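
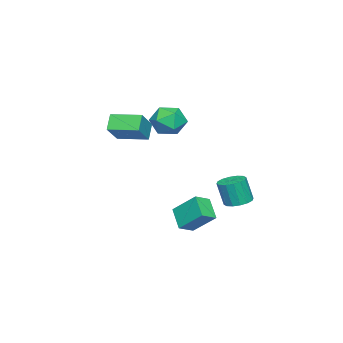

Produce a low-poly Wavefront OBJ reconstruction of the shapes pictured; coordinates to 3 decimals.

v -1.642 -0.488 1.381
v -0.546 -0.846 1.054
v -2.154 -2.334 1.686
v -1.058 -2.692 1.359
v -1.211 -2.091 2.385
v -0.895 -0.95 2.196
v -1.805 -2.23 0.544
v -1.489 -1.089 0.355
v -0.647 -1.923 0.537
v -0.28 -1.837 1.675
v -2.42 -1.343 1.065
v -2.053 -1.257 2.203
v 1.326 3.972 -3.133
v 1.753 3.267 -3.342
v 1.861 2.863 -1.756
v 1.434 3.568 -1.547
v 2.062 3.575 -3.284
v 2.171 3.171 -1.699
v 2.174 3.989 -3.187
v 2.282 3.585 -1.601
v 2.058 4.399 -3.074
v 2.167 3.995 -1.489
v 1.747 4.694 -2.978
v 1.855 4.29 -1.392
v 1.322 4.796 -2.923
v 1.431 4.392 -1.337
v 0.899 4.677 -2.924
v 1.007 4.273 -1.338
v 0.589 4.369 -2.981
v 0.698 3.965 -1.396
v 0.478 3.955 -3.079
v 0.586 3.551 -1.493
v 0.593 3.545 -3.191
v 0.702 3.141 -1.606
v 0.905 3.25 -3.288
v 1.013 2.846 -1.702
v 1.329 3.148 -3.343
v 1.438 2.744 -1.757
v -0.482 -4.455 -0.201
v -1.25 -4.619 0.733
v -0.707 -2.534 -0.047
v -1.475 -2.699 0.886
v 0.955 -4.381 0.994
v 0.187 -4.546 1.927
v 0.73 -2.461 1.147
v -0.038 -2.625 2.081
v 3.855 1.113 -3.298
v 3.929 2.525 -2.044
v 2.969 1.559 -3.749
v 3.042 2.971 -2.494
v 4.738 1.909 -4.246
v 4.811 3.321 -2.991
v 3.851 2.355 -4.696
v 3.925 3.767 -3.442
f 1 12 6
f 1 6 2
f 1 2 8
f 1 8 11
f 1 11 12
f 2 6 10
f 6 12 5
f 12 11 3
f 11 8 7
f 8 2 9
f 4 10 5
f 4 5 3
f 4 3 7
f 4 7 9
f 4 9 10
f 5 10 6
f 3 5 12
f 7 3 11
f 9 7 8
f 10 9 2
f 14 13 17
f 14 17 15
f 15 17 18
f 15 18 16
f 17 13 19
f 17 19 18
f 18 19 20
f 18 20 16
f 19 13 21
f 19 21 20
f 20 21 22
f 20 22 16
f 21 13 23
f 21 23 22
f 22 23 24
f 22 24 16
f 23 13 25
f 23 25 24
f 24 25 26
f 24 26 16
f 25 13 27
f 25 27 26
f 26 27 28
f 26 28 16
f 27 13 29
f 27 29 28
f 28 29 30
f 28 30 16
f 29 13 31
f 29 31 30
f 30 31 32
f 30 32 16
f 31 13 33
f 31 33 32
f 32 33 34
f 32 34 16
f 33 13 35
f 33 35 34
f 34 35 36
f 34 36 16
f 35 13 37
f 35 37 36
f 36 37 38
f 36 38 16
f 37 13 14
f 37 14 38
f 38 14 15
f 38 15 16
f 40 42 39
f 43 40 39
f 39 42 41
f 41 43 39
f 40 46 42
f 44 40 43
f 44 46 40
f 42 46 41
f 45 43 41
f 41 46 45
f 45 44 43
f 46 44 45
f 48 50 47
f 51 48 47
f 47 50 49
f 49 51 47
f 48 54 50
f 52 48 51
f 52 54 48
f 50 54 49
f 53 51 49
f 49 54 53
f 53 52 51
f 54 52 53



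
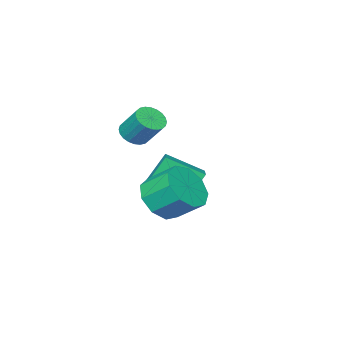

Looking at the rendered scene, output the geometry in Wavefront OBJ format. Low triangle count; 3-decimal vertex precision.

v -2.882 -3.713 -5.279
v -3.765 -3.418 -3.833
v -1.883 -2.652 -4.885
v -2.766 -2.357 -3.439
v -1.894 -4.963 -4.421
v -2.777 -4.668 -2.975
v -0.895 -3.902 -4.027
v -1.778 -3.607 -2.581
v 1.609 -0.342 -2.83
v 2.627 -0.265 -2.479
v 2.25 0.8 -1.619
v 1.231 0.722 -1.97
v 2.528 0.174 -3.065
v 2.15 1.238 -2.205
v 1.998 0.371 -3.541
v 1.621 1.436 -2.681
v 1.287 0.235 -3.685
v 0.909 1.299 -2.824
v 0.726 -0.172 -3.428
v 0.348 0.892 -2.568
v 0.578 -0.658 -2.892
v 0.2 0.406 -2.031
v 0.913 -0.996 -2.327
v 0.535 0.068 -1.466
v 1.573 -1.029 -1.997
v 1.195 0.036 -1.137
v 2.25 -0.74 -2.058
v 1.872 0.325 -1.197
v 0.229 -3.236 -0.631
v 0.883 -3.333 -0.52
v 0.845 -2.421 0.502
v 0.191 -2.324 0.391
v 0.889 -3.137 -0.694
v 0.851 -2.226 0.328
v 0.794 -2.957 -0.858
v 0.756 -2.046 0.164
v 0.614 -2.819 -0.988
v 0.576 -1.908 0.034
v 0.375 -2.745 -1.063
v 0.337 -1.834 -0.041
v 0.114 -2.745 -1.073
v 0.076 -1.834 -0.051
v -0.13 -2.82 -1.015
v -0.168 -1.909 0.007
v -0.319 -2.959 -0.899
v -0.357 -2.047 0.123
v -0.425 -3.139 -0.742
v -0.463 -2.227 0.28
v -0.431 -3.334 -0.568
v -0.469 -2.423 0.454
v -0.336 -3.514 -0.404
v -0.374 -2.603 0.618
v -0.156 -3.652 -0.274
v -0.194 -2.741 0.748
v 0.083 -3.726 -0.199
v 0.045 -2.815 0.823
v 0.344 -3.726 -0.189
v 0.306 -2.815 0.833
v 0.588 -3.651 -0.247
v 0.55 -2.74 0.775
v 0.777 -3.513 -0.363
v 0.739 -2.601 0.659
f 2 4 1
f 5 2 1
f 1 4 3
f 3 5 1
f 2 8 4
f 6 2 5
f 6 8 2
f 4 8 3
f 7 5 3
f 3 8 7
f 7 6 5
f 8 6 7
f 10 9 13
f 10 13 11
f 11 13 14
f 11 14 12
f 13 9 15
f 13 15 14
f 14 15 16
f 14 16 12
f 15 9 17
f 15 17 16
f 16 17 18
f 16 18 12
f 17 9 19
f 17 19 18
f 18 19 20
f 18 20 12
f 19 9 21
f 19 21 20
f 20 21 22
f 20 22 12
f 21 9 23
f 21 23 22
f 22 23 24
f 22 24 12
f 23 9 25
f 23 25 24
f 24 25 26
f 24 26 12
f 25 9 27
f 25 27 26
f 26 27 28
f 26 28 12
f 27 9 10
f 27 10 28
f 28 10 11
f 28 11 12
f 30 29 33
f 30 33 31
f 31 33 34
f 31 34 32
f 33 29 35
f 33 35 34
f 34 35 36
f 34 36 32
f 35 29 37
f 35 37 36
f 36 37 38
f 36 38 32
f 37 29 39
f 37 39 38
f 38 39 40
f 38 40 32
f 39 29 41
f 39 41 40
f 40 41 42
f 40 42 32
f 41 29 43
f 41 43 42
f 42 43 44
f 42 44 32
f 43 29 45
f 43 45 44
f 44 45 46
f 44 46 32
f 45 29 47
f 45 47 46
f 46 47 48
f 46 48 32
f 47 29 49
f 47 49 48
f 48 49 50
f 48 50 32
f 49 29 51
f 49 51 50
f 50 51 52
f 50 52 32
f 51 29 53
f 51 53 52
f 52 53 54
f 52 54 32
f 53 29 55
f 53 55 54
f 54 55 56
f 54 56 32
f 55 29 57
f 55 57 56
f 56 57 58
f 56 58 32
f 57 29 59
f 57 59 58
f 58 59 60
f 58 60 32
f 59 29 61
f 59 61 60
f 60 61 62
f 60 62 32
f 61 29 30
f 61 30 62
f 62 30 31
f 62 31 32



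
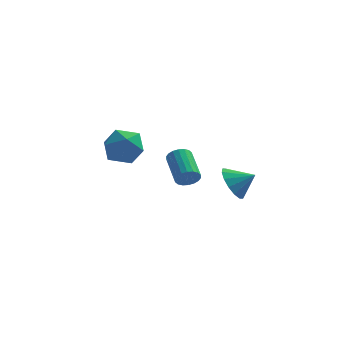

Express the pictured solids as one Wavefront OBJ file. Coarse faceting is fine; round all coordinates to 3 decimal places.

v -0.072 -1.238 1.773
v 0.194 -1.415 2.316
v -0.402 0.061 3.09
v -0.668 0.238 2.547
v 0.398 -1.268 2.192
v -0.198 0.208 2.966
v 0.508 -1.115 1.985
v -0.088 0.361 2.759
v 0.504 -0.986 1.736
v -0.092 0.49 2.51
v 0.386 -0.907 1.494
v -0.21 0.569 2.268
v 0.177 -0.894 1.308
v -0.419 0.582 2.081
v -0.081 -0.949 1.214
v -0.677 0.528 1.987
v -0.338 -1.061 1.23
v -0.934 0.415 2.004
v -0.542 -1.208 1.354
v -1.138 0.268 2.128
v -0.652 -1.361 1.561
v -1.248 0.115 2.335
v -0.648 -1.49 1.81
v -1.244 -0.014 2.584
v -0.53 -1.569 2.052
v -1.126 -0.093 2.826
v -0.321 -1.582 2.239
v -0.917 -0.106 3.012
v -0.063 -1.528 2.333
v -0.659 -0.051 3.106
v -3.576 2.667 2.715
v -2.78 1.955 3.187
v -4.22 1.245 1.653
v -3.424 0.533 2.125
v -4.31 0.929 2.773
v -3.912 1.808 3.429
v -3.088 1.392 1.411
v -2.69 2.271 2.067
v -2.479 1.167 2.381
v -3.234 0.881 3.223
v -3.766 2.319 1.617
v -4.521 2.033 2.459
v 2.245 -3.919 2.838
v 2.727 -4.146 2.027
v 3.235 -3.901 3.422
v 2.714 -3.644 2.035
v 2.575 -3.216 2.257
v 2.347 -2.976 2.635
v 2.092 -2.989 3.067
v 1.878 -3.251 3.438
v 1.762 -3.692 3.648
v 1.776 -4.194 3.641
v 1.915 -4.622 3.418
v 2.142 -4.862 3.04
v 2.397 -4.849 2.608
v 2.612 -4.587 2.237
f 2 1 5
f 2 5 3
f 3 5 6
f 3 6 4
f 5 1 7
f 5 7 6
f 6 7 8
f 6 8 4
f 7 1 9
f 7 9 8
f 8 9 10
f 8 10 4
f 9 1 11
f 9 11 10
f 10 11 12
f 10 12 4
f 11 1 13
f 11 13 12
f 12 13 14
f 12 14 4
f 13 1 15
f 13 15 14
f 14 15 16
f 14 16 4
f 15 1 17
f 15 17 16
f 16 17 18
f 16 18 4
f 17 1 19
f 17 19 18
f 18 19 20
f 18 20 4
f 19 1 21
f 19 21 20
f 20 21 22
f 20 22 4
f 21 1 23
f 21 23 22
f 22 23 24
f 22 24 4
f 23 1 25
f 23 25 24
f 24 25 26
f 24 26 4
f 25 1 27
f 25 27 26
f 26 27 28
f 26 28 4
f 27 1 29
f 27 29 28
f 28 29 30
f 28 30 4
f 29 1 2
f 29 2 30
f 30 2 3
f 30 3 4
f 31 42 36
f 31 36 32
f 31 32 38
f 31 38 41
f 31 41 42
f 32 36 40
f 36 42 35
f 42 41 33
f 41 38 37
f 38 32 39
f 34 40 35
f 34 35 33
f 34 33 37
f 34 37 39
f 34 39 40
f 35 40 36
f 33 35 42
f 37 33 41
f 39 37 38
f 40 39 32
f 44 43 46
f 44 46 45
f 46 43 47
f 46 47 45
f 47 43 48
f 47 48 45
f 48 43 49
f 48 49 45
f 49 43 50
f 49 50 45
f 50 43 51
f 50 51 45
f 51 43 52
f 51 52 45
f 52 43 53
f 52 53 45
f 53 43 54
f 53 54 45
f 54 43 55
f 54 55 45
f 55 43 56
f 55 56 45
f 56 43 44
f 56 44 45



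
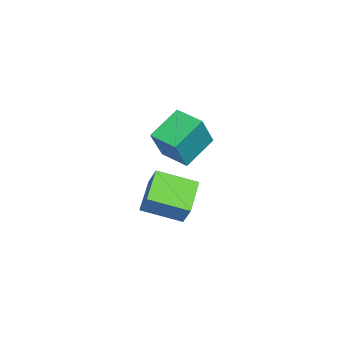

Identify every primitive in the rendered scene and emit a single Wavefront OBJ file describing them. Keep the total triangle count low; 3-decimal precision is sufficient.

v -3.632 -1.577 -0.84
v -3.101 -1.255 0.175
v -3.457 0.371 -1.549
v -2.926 0.693 -0.534
v -1.814 -2.033 -1.646
v -1.283 -1.711 -0.631
v -1.639 -0.085 -2.355
v -1.108 0.237 -1.34
v -0.15 -1.563 4.057
v -1.219 -0.368 5.058
v -1.176 -1.024 2.318
v -2.245 0.171 3.319
v 0.805 -0.511 3.821
v -0.264 0.684 4.822
v -0.221 0.028 2.082
v -1.29 1.223 3.083
f 2 4 1
f 5 2 1
f 1 4 3
f 3 5 1
f 2 8 4
f 6 2 5
f 6 8 2
f 4 8 3
f 7 5 3
f 3 8 7
f 7 6 5
f 8 6 7
f 10 12 9
f 13 10 9
f 9 12 11
f 11 13 9
f 10 16 12
f 14 10 13
f 14 16 10
f 12 16 11
f 15 13 11
f 11 16 15
f 15 14 13
f 16 14 15



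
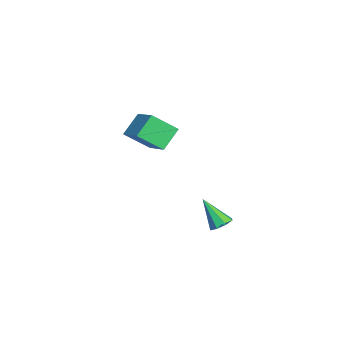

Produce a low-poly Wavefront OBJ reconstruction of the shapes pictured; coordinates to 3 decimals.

v -3.839 -1.751 1.573
v -3.811 -3.232 2.731
v -4.707 -0.89 2.696
v -4.679 -2.371 3.854
v -2.041 -1.049 2.426
v -2.013 -2.53 3.584
v -2.909 -0.188 3.549
v -2.881 -1.669 4.707
v 3.708 1.699 -0.037
v 4.296 1.915 0.317
v 3.092 0.761 1.557
v 3.878 2.271 0.365
v 3.36 2.292 0.177
v 3.047 1.965 -0.137
v 3.12 1.482 -0.392
v 3.538 1.126 -0.44
v 4.056 1.106 -0.252
v 4.37 1.433 0.062
f 2 4 1
f 5 2 1
f 1 4 3
f 3 5 1
f 2 8 4
f 6 2 5
f 6 8 2
f 4 8 3
f 7 5 3
f 3 8 7
f 7 6 5
f 8 6 7
f 10 9 12
f 10 12 11
f 12 9 13
f 12 13 11
f 13 9 14
f 13 14 11
f 14 9 15
f 14 15 11
f 15 9 16
f 15 16 11
f 16 9 17
f 16 17 11
f 17 9 18
f 17 18 11
f 18 9 10
f 18 10 11



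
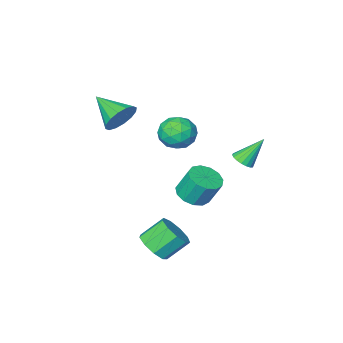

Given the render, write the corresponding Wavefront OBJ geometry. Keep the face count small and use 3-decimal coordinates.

v -3.456 1.805 0.179
v -2.999 1.466 0.587
v -4.524 2.195 1.701
v -2.89 1.758 0.588
v -2.893 2.059 0.509
v -3.008 2.31 0.364
v -3.212 2.461 0.182
v -3.464 2.481 0
v -3.714 2.368 -0.147
v -3.913 2.143 -0.229
v -4.022 1.851 -0.23
v -4.018 1.55 -0.15
v -3.904 1.299 -0.006
v -3.7 1.149 0.176
v -3.448 1.128 0.358
v -3.198 1.241 0.505
v 2.564 2.493 -4.067
v 3.173 2.136 -3.276
v 1.985 2.49 -2.202
v 1.376 2.847 -2.993
v 3.29 2.844 -3.38
v 2.103 3.198 -2.305
v 3.068 3.388 -3.805
v 1.88 3.742 -2.73
v 2.609 3.513 -4.352
v 1.422 3.867 -3.278
v 2.13 3.161 -4.767
v 0.942 3.514 -3.692
v 1.853 2.496 -4.854
v 0.666 2.85 -3.779
v 1.909 1.83 -4.573
v 0.722 2.184 -3.498
v 2.271 1.474 -4.055
v 1.084 1.828 -2.981
v 2.77 1.595 -3.543
v 1.583 1.949 -2.469
v -2.88 -2.201 -4.548
v -1.849 -2.228 -4.261
v -2.27 -1.566 -2.686
v -3.3 -1.539 -2.972
v -1.941 -1.688 -4.513
v -2.362 -1.026 -2.938
v -2.332 -1.311 -4.776
v -2.752 -0.649 -3.2
v -2.896 -1.216 -4.966
v -3.317 -0.554 -3.391
v -3.455 -1.435 -5.024
v -3.876 -0.772 -3.448
v -3.831 -1.896 -4.93
v -4.252 -1.234 -3.355
v -3.906 -2.455 -4.715
v -4.326 -1.792 -3.14
v -3.654 -2.933 -4.447
v -4.075 -2.27 -2.872
v -3.157 -3.178 -4.211
v -3.577 -2.516 -2.635
v -2.571 -3.114 -4.082
v -2.992 -2.451 -2.506
v -2.084 -2.759 -4.101
v -2.505 -2.097 -2.525
v 1.579 -2.332 2.955
v 2.16 -2.609 2.075
v 2.041 -4.188 3.845
v 2.527 -2.353 2.418
v 2.641 -2.091 2.905
v 2.47 -1.894 3.405
v 2.06 -1.814 3.785
v 1.521 -1.873 3.942
v 0.998 -2.055 3.834
v 0.63 -2.311 3.491
v 0.517 -2.573 3.005
v 0.688 -2.77 2.504
v 1.098 -2.85 2.125
v 1.637 -2.791 1.968
v -3.681 -3.009 -0.285
v -2.807 -2.801 -1.062
v -2.493 -4.099 0.762
v -1.619 -3.891 -0.015
v -2.017 -3.013 0.678
v -2.752 -2.339 0.032
v -2.548 -4.561 -0.332
v -3.283 -3.887 -0.978
v -2.106 -3.76 -1.091
v -1.779 -2.804 -0.467
v -3.521 -4.096 0.167
v -3.194 -3.14 0.791
v -3.349 -2.809 -0.765
v -1.951 -4.091 0.465
v -2.186 -3.575 0.873
v -1.672 -3.453 0.416
v -3.316 -2.538 -0.122
v -2.802 -2.416 -0.579
v -2.338 -2.54 0.444
v -2.498 -4.484 0.279
v -1.984 -4.362 -0.178
v -3.628 -3.447 -0.716
v -3.114 -3.325 -1.173
v -2.962 -4.36 -0.744
v -2.423 -3.251 -1.239
v -1.724 -3.892 -0.624
v -2.271 -4.285 -0.81
v -2.702 -3.889 -1.19
v -2.23 -2.689 -0.872
v -1.532 -3.33 -0.257
v -1.766 -2.814 0.151
v -2.198 -2.417 -0.229
v -1.818 -3.253 -0.889
v -3.768 -3.57 -0.043
v -3.07 -4.211 0.572
v -3.102 -4.483 -0.071
v -3.534 -4.086 -0.451
v -3.576 -3.008 0.324
v -2.877 -3.649 0.939
v -2.598 -3.011 0.89
v -3.029 -2.615 0.51
v -3.482 -3.647 0.589
f 2 1 4
f 2 4 3
f 4 1 5
f 4 5 3
f 5 1 6
f 5 6 3
f 6 1 7
f 6 7 3
f 7 1 8
f 7 8 3
f 8 1 9
f 8 9 3
f 9 1 10
f 9 10 3
f 10 1 11
f 10 11 3
f 11 1 12
f 11 12 3
f 12 1 13
f 12 13 3
f 13 1 14
f 13 14 3
f 14 1 15
f 14 15 3
f 15 1 16
f 15 16 3
f 16 1 2
f 16 2 3
f 18 17 21
f 18 21 19
f 19 21 22
f 19 22 20
f 21 17 23
f 21 23 22
f 22 23 24
f 22 24 20
f 23 17 25
f 23 25 24
f 24 25 26
f 24 26 20
f 25 17 27
f 25 27 26
f 26 27 28
f 26 28 20
f 27 17 29
f 27 29 28
f 28 29 30
f 28 30 20
f 29 17 31
f 29 31 30
f 30 31 32
f 30 32 20
f 31 17 33
f 31 33 32
f 32 33 34
f 32 34 20
f 33 17 35
f 33 35 34
f 34 35 36
f 34 36 20
f 35 17 18
f 35 18 36
f 36 18 19
f 36 19 20
f 38 37 41
f 38 41 39
f 39 41 42
f 39 42 40
f 41 37 43
f 41 43 42
f 42 43 44
f 42 44 40
f 43 37 45
f 43 45 44
f 44 45 46
f 44 46 40
f 45 37 47
f 45 47 46
f 46 47 48
f 46 48 40
f 47 37 49
f 47 49 48
f 48 49 50
f 48 50 40
f 49 37 51
f 49 51 50
f 50 51 52
f 50 52 40
f 51 37 53
f 51 53 52
f 52 53 54
f 52 54 40
f 53 37 55
f 53 55 54
f 54 55 56
f 54 56 40
f 55 37 57
f 55 57 56
f 56 57 58
f 56 58 40
f 57 37 59
f 57 59 58
f 58 59 60
f 58 60 40
f 59 37 38
f 59 38 60
f 60 38 39
f 60 39 40
f 62 61 64
f 62 64 63
f 64 61 65
f 64 65 63
f 65 61 66
f 65 66 63
f 66 61 67
f 66 67 63
f 67 61 68
f 67 68 63
f 68 61 69
f 68 69 63
f 69 61 70
f 69 70 63
f 70 61 71
f 70 71 63
f 71 61 72
f 71 72 63
f 72 61 73
f 72 73 63
f 73 61 74
f 73 74 63
f 74 61 62
f 74 62 63
f 75 112 91
f 112 86 115
f 91 115 80
f 112 115 91
f 75 91 87
f 91 80 92
f 87 92 76
f 91 92 87
f 75 87 96
f 87 76 97
f 96 97 82
f 87 97 96
f 75 96 108
f 96 82 111
f 108 111 85
f 96 111 108
f 75 108 112
f 108 85 116
f 112 116 86
f 108 116 112
f 76 92 103
f 92 80 106
f 103 106 84
f 92 106 103
f 80 115 93
f 115 86 114
f 93 114 79
f 115 114 93
f 86 116 113
f 116 85 109
f 113 109 77
f 116 109 113
f 85 111 110
f 111 82 98
f 110 98 81
f 111 98 110
f 82 97 102
f 97 76 99
f 102 99 83
f 97 99 102
f 78 104 90
f 104 84 105
f 90 105 79
f 104 105 90
f 78 90 88
f 90 79 89
f 88 89 77
f 90 89 88
f 78 88 95
f 88 77 94
f 95 94 81
f 88 94 95
f 78 95 100
f 95 81 101
f 100 101 83
f 95 101 100
f 78 100 104
f 100 83 107
f 104 107 84
f 100 107 104
f 79 105 93
f 105 84 106
f 93 106 80
f 105 106 93
f 77 89 113
f 89 79 114
f 113 114 86
f 89 114 113
f 81 94 110
f 94 77 109
f 110 109 85
f 94 109 110
f 83 101 102
f 101 81 98
f 102 98 82
f 101 98 102
f 84 107 103
f 107 83 99
f 103 99 76
f 107 99 103



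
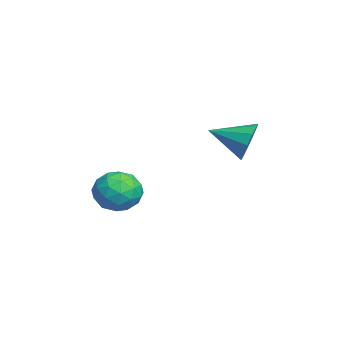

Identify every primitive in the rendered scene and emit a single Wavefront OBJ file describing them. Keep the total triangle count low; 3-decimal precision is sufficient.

v 3.237 -2.37 2.839
v 3.61 -3.004 2.659
v 2.47 -2.556 1.901
v 2.843 -3.19 1.721
v 2.433 -3.16 2.357
v 2.907 -3.045 2.936
v 3.173 -2.515 1.624
v 3.647 -2.4 2.203
v 3.571 -3.093 1.908
v 3.114 -3.492 2.361
v 2.966 -2.068 2.199
v 2.509 -2.467 2.652
v 3.491 -2.671 2.831
v 2.589 -2.889 1.729
v 2.348 -2.872 2.103
v 2.568 -3.244 1.997
v 3.077 -2.695 2.994
v 3.297 -3.067 2.888
v 2.605 -3.159 2.711
v 2.783 -2.493 1.672
v 3.003 -2.865 1.566
v 3.512 -2.316 2.563
v 3.732 -2.688 2.457
v 3.475 -2.401 1.849
v 3.687 -3.096 2.284
v 3.237 -3.205 1.733
v 3.43 -2.808 1.676
v 3.709 -2.741 2.016
v 3.418 -3.33 2.55
v 2.968 -3.439 1.999
v 2.727 -3.421 2.373
v 3.005 -3.354 2.713
v 3.395 -3.382 2.109
v 3.112 -2.121 2.561
v 2.662 -2.23 2.01
v 3.075 -2.206 1.847
v 3.353 -2.139 2.187
v 2.843 -2.355 2.827
v 2.393 -2.464 2.276
v 2.371 -2.819 2.544
v 2.65 -2.752 2.884
v 2.685 -2.178 2.451
v 1.666 0.92 3.663
v 1.94 0.669 3.057
v 1.434 -0.24 4.037
v 2.264 0.699 3.351
v 2.361 0.813 3.763
v 2.191 0.968 4.137
v 1.821 1.104 4.33
v 1.392 1.17 4.268
v 1.067 1.14 3.974
v 0.971 1.026 3.562
v 1.14 0.871 3.188
v 1.51 0.735 2.995
f 1 38 17
f 38 12 41
f 17 41 6
f 38 41 17
f 1 17 13
f 17 6 18
f 13 18 2
f 17 18 13
f 1 13 22
f 13 2 23
f 22 23 8
f 13 23 22
f 1 22 34
f 22 8 37
f 34 37 11
f 22 37 34
f 1 34 38
f 34 11 42
f 38 42 12
f 34 42 38
f 2 18 29
f 18 6 32
f 29 32 10
f 18 32 29
f 6 41 19
f 41 12 40
f 19 40 5
f 41 40 19
f 12 42 39
f 42 11 35
f 39 35 3
f 42 35 39
f 11 37 36
f 37 8 24
f 36 24 7
f 37 24 36
f 8 23 28
f 23 2 25
f 28 25 9
f 23 25 28
f 4 30 16
f 30 10 31
f 16 31 5
f 30 31 16
f 4 16 14
f 16 5 15
f 14 15 3
f 16 15 14
f 4 14 21
f 14 3 20
f 21 20 7
f 14 20 21
f 4 21 26
f 21 7 27
f 26 27 9
f 21 27 26
f 4 26 30
f 26 9 33
f 30 33 10
f 26 33 30
f 5 31 19
f 31 10 32
f 19 32 6
f 31 32 19
f 3 15 39
f 15 5 40
f 39 40 12
f 15 40 39
f 7 20 36
f 20 3 35
f 36 35 11
f 20 35 36
f 9 27 28
f 27 7 24
f 28 24 8
f 27 24 28
f 10 33 29
f 33 9 25
f 29 25 2
f 33 25 29
f 44 43 46
f 44 46 45
f 46 43 47
f 46 47 45
f 47 43 48
f 47 48 45
f 48 43 49
f 48 49 45
f 49 43 50
f 49 50 45
f 50 43 51
f 50 51 45
f 51 43 52
f 51 52 45
f 52 43 53
f 52 53 45
f 53 43 54
f 53 54 45
f 54 43 44
f 54 44 45



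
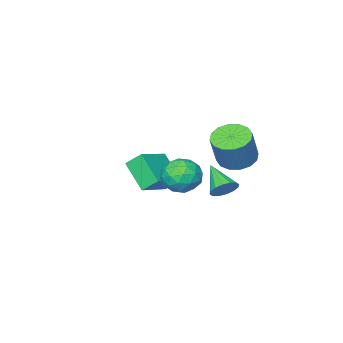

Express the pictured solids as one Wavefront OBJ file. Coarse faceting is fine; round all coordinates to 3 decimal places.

v -1.656 0.096 -1.417
v -0.988 -0.227 -1.689
v -1.964 -1.396 -0.403
v -0.877 -0.021 -1.353
v -0.975 0.216 -1.035
v -1.256 0.42 -0.819
v -1.643 0.538 -0.763
v -2.034 0.538 -0.883
v -2.324 0.418 -1.146
v -2.435 0.213 -1.482
v -2.337 -0.024 -1.8
v -2.056 -0.229 -2.016
v -1.669 -0.347 -2.072
v -1.278 -0.346 -1.952
v 1.891 2.521 2.331
v 2.473 3.247 1.797
v 3.047 1.293 1.923
v 3.629 2.019 1.389
v 3.561 2.068 2.458
v 2.846 2.826 2.711
v 2.674 1.714 1.009
v 1.959 2.472 1.262
v 2.956 2.748 0.981
v 3.505 2.966 1.876
v 2.015 1.574 1.844
v 2.564 1.792 2.739
v 2.08 2.992 2.1
v 3.44 1.548 1.62
v 3.4 1.577 2.248
v 3.742 2.003 1.934
v 2.3 2.744 2.637
v 2.642 3.171 2.323
v 3.282 2.478 2.711
v 2.878 1.369 1.397
v 3.22 1.796 1.083
v 1.778 2.537 1.786
v 2.12 2.963 1.472
v 2.238 2.062 1.009
v 2.707 3.125 1.306
v 3.386 2.403 1.066
v 2.825 2.224 0.843
v 2.405 2.67 0.992
v 3.029 3.253 1.832
v 3.709 2.532 1.592
v 3.669 2.56 2.221
v 3.249 3.006 2.369
v 3.313 2.96 1.352
v 1.811 2.008 2.128
v 2.491 1.287 1.888
v 2.271 1.534 1.351
v 1.851 1.98 1.499
v 2.134 2.137 2.654
v 2.813 1.415 2.414
v 3.115 1.87 2.728
v 2.695 2.316 2.877
v 2.207 1.58 2.368
v -1.441 1.295 1.41
v -0.619 0.694 1.197
v 0.103 1.065 2.937
v -0.719 1.665 3.15
v -0.477 1.187 1.033
v 0.244 1.558 2.774
v -0.594 1.709 0.971
v 0.127 2.079 2.711
v -0.937 2.12 1.026
v -0.216 2.49 2.766
v -1.416 2.309 1.183
v -0.695 2.68 2.924
v -1.901 2.227 1.402
v -1.18 2.598 3.142
v -2.263 1.895 1.623
v -1.541 2.266 3.363
v -2.404 1.402 1.786
v -1.683 1.773 3.527
v -2.287 0.881 1.849
v -1.566 1.251 3.589
v -1.944 0.47 1.794
v -1.223 0.84 3.534
v -1.465 0.28 1.636
v -0.744 0.651 3.377
v -0.98 0.362 1.418
v -0.259 0.733 3.158
v -0.78 -4.921 -1.27
v -1.275 -4.237 -0.504
v -0.685 -3.423 -2.546
v -1.18 -2.739 -1.78
v 1.1 -4.401 -0.52
v 0.605 -3.717 0.246
v 1.195 -2.903 -1.796
v 0.7 -2.219 -1.03
f 2 1 4
f 2 4 3
f 4 1 5
f 4 5 3
f 5 1 6
f 5 6 3
f 6 1 7
f 6 7 3
f 7 1 8
f 7 8 3
f 8 1 9
f 8 9 3
f 9 1 10
f 9 10 3
f 10 1 11
f 10 11 3
f 11 1 12
f 11 12 3
f 12 1 13
f 12 13 3
f 13 1 14
f 13 14 3
f 14 1 2
f 14 2 3
f 15 52 31
f 52 26 55
f 31 55 20
f 52 55 31
f 15 31 27
f 31 20 32
f 27 32 16
f 31 32 27
f 15 27 36
f 27 16 37
f 36 37 22
f 27 37 36
f 15 36 48
f 36 22 51
f 48 51 25
f 36 51 48
f 15 48 52
f 48 25 56
f 52 56 26
f 48 56 52
f 16 32 43
f 32 20 46
f 43 46 24
f 32 46 43
f 20 55 33
f 55 26 54
f 33 54 19
f 55 54 33
f 26 56 53
f 56 25 49
f 53 49 17
f 56 49 53
f 25 51 50
f 51 22 38
f 50 38 21
f 51 38 50
f 22 37 42
f 37 16 39
f 42 39 23
f 37 39 42
f 18 44 30
f 44 24 45
f 30 45 19
f 44 45 30
f 18 30 28
f 30 19 29
f 28 29 17
f 30 29 28
f 18 28 35
f 28 17 34
f 35 34 21
f 28 34 35
f 18 35 40
f 35 21 41
f 40 41 23
f 35 41 40
f 18 40 44
f 40 23 47
f 44 47 24
f 40 47 44
f 19 45 33
f 45 24 46
f 33 46 20
f 45 46 33
f 17 29 53
f 29 19 54
f 53 54 26
f 29 54 53
f 21 34 50
f 34 17 49
f 50 49 25
f 34 49 50
f 23 41 42
f 41 21 38
f 42 38 22
f 41 38 42
f 24 47 43
f 47 23 39
f 43 39 16
f 47 39 43
f 58 57 61
f 58 61 59
f 59 61 62
f 59 62 60
f 61 57 63
f 61 63 62
f 62 63 64
f 62 64 60
f 63 57 65
f 63 65 64
f 64 65 66
f 64 66 60
f 65 57 67
f 65 67 66
f 66 67 68
f 66 68 60
f 67 57 69
f 67 69 68
f 68 69 70
f 68 70 60
f 69 57 71
f 69 71 70
f 70 71 72
f 70 72 60
f 71 57 73
f 71 73 72
f 72 73 74
f 72 74 60
f 73 57 75
f 73 75 74
f 74 75 76
f 74 76 60
f 75 57 77
f 75 77 76
f 76 77 78
f 76 78 60
f 77 57 79
f 77 79 78
f 78 79 80
f 78 80 60
f 79 57 81
f 79 81 80
f 80 81 82
f 80 82 60
f 81 57 58
f 81 58 82
f 82 58 59
f 82 59 60
f 84 86 83
f 87 84 83
f 83 86 85
f 85 87 83
f 84 90 86
f 88 84 87
f 88 90 84
f 86 90 85
f 89 87 85
f 85 90 89
f 89 88 87
f 90 88 89



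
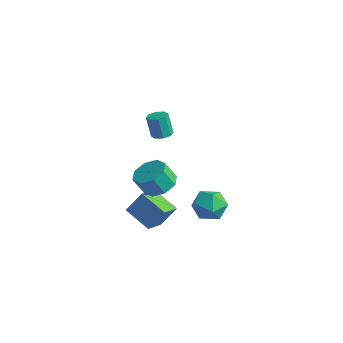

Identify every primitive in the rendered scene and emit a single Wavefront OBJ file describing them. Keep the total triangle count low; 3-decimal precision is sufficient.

v -1.743 -2.672 -0.926
v -0.771 -3.141 -0.897
v -1.084 -3.718 0.294
v -2.057 -3.248 0.266
v -0.774 -2.397 -0.538
v -1.087 -2.974 0.653
v -1.344 -1.814 -0.405
v -1.657 -2.391 0.786
v -2.148 -1.733 -0.577
v -2.462 -2.31 0.614
v -2.716 -2.202 -0.954
v -3.029 -2.779 0.237
v -2.713 -2.946 -1.313
v -3.026 -3.523 -0.122
v -2.143 -3.529 -1.446
v -2.456 -4.106 -0.255
v -1.338 -3.61 -1.274
v -1.652 -4.187 -0.083
v -1.602 0.662 -3.616
v -0.837 1.003 -2.788
v -0.503 -0.843 -4.012
v 0.262 -0.502 -3.184
v -0.802 -0.9 -2.875
v -1.482 0.03 -2.63
v 0.142 0.13 -4.17
v -0.538 1.06 -3.925
v 0.24 0.674 -3.13
v -0.343 0.037 -2.33
v -0.997 0.123 -4.47
v -1.58 -0.514 -3.67
v -3.174 -4.048 -3.275
v -2.658 -3.288 -1.941
v -3.667 -2.735 -3.834
v -3.15 -1.974 -2.5
v -1.51 -3.766 -4.08
v -0.993 -3.005 -2.746
v -2.002 -2.452 -4.639
v -1.486 -1.692 -3.305
v -1.704 -2.557 3.256
v -1.191 -2.909 3.355
v -1.523 -2.996 4.764
v -2.036 -2.643 4.664
v -1.104 -2.437 3.404
v -1.436 -2.524 4.813
v -1.368 -2.036 3.367
v -1.7 -2.123 4.776
v -1.829 -1.939 3.264
v -2.161 -2.026 4.673
v -2.217 -2.204 3.156
v -2.549 -2.291 4.565
v -2.304 -2.676 3.107
v -2.636 -2.763 4.516
v -2.04 -3.077 3.144
v -2.372 -3.164 4.553
v -1.579 -3.174 3.247
v -1.911 -3.261 4.656
f 2 1 5
f 2 5 3
f 3 5 6
f 3 6 4
f 5 1 7
f 5 7 6
f 6 7 8
f 6 8 4
f 7 1 9
f 7 9 8
f 8 9 10
f 8 10 4
f 9 1 11
f 9 11 10
f 10 11 12
f 10 12 4
f 11 1 13
f 11 13 12
f 12 13 14
f 12 14 4
f 13 1 15
f 13 15 14
f 14 15 16
f 14 16 4
f 15 1 17
f 15 17 16
f 16 17 18
f 16 18 4
f 17 1 2
f 17 2 18
f 18 2 3
f 18 3 4
f 19 30 24
f 19 24 20
f 19 20 26
f 19 26 29
f 19 29 30
f 20 24 28
f 24 30 23
f 30 29 21
f 29 26 25
f 26 20 27
f 22 28 23
f 22 23 21
f 22 21 25
f 22 25 27
f 22 27 28
f 23 28 24
f 21 23 30
f 25 21 29
f 27 25 26
f 28 27 20
f 32 34 31
f 35 32 31
f 31 34 33
f 33 35 31
f 32 38 34
f 36 32 35
f 36 38 32
f 34 38 33
f 37 35 33
f 33 38 37
f 37 36 35
f 38 36 37
f 40 39 43
f 40 43 41
f 41 43 44
f 41 44 42
f 43 39 45
f 43 45 44
f 44 45 46
f 44 46 42
f 45 39 47
f 45 47 46
f 46 47 48
f 46 48 42
f 47 39 49
f 47 49 48
f 48 49 50
f 48 50 42
f 49 39 51
f 49 51 50
f 50 51 52
f 50 52 42
f 51 39 53
f 51 53 52
f 52 53 54
f 52 54 42
f 53 39 55
f 53 55 54
f 54 55 56
f 54 56 42
f 55 39 40
f 55 40 56
f 56 40 41
f 56 41 42



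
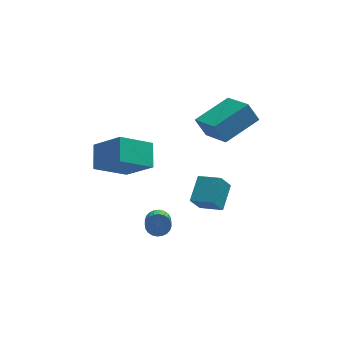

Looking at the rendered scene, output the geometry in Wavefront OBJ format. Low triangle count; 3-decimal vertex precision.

v 0.141 -2.307 -3.705
v 0.487 -2.611 -4.09
v 0.344 -3.597 -3.44
v -0.001 -3.293 -3.055
v 0.646 -2.533 -3.938
v 0.503 -3.519 -3.287
v 0.729 -2.421 -3.75
v 0.586 -3.407 -3.099
v 0.722 -2.292 -3.555
v 0.579 -3.278 -2.904
v 0.627 -2.164 -3.383
v 0.484 -3.15 -2.732
v 0.458 -2.059 -3.26
v 0.315 -3.045 -2.609
v 0.24 -1.991 -3.205
v 0.098 -2.977 -2.554
v 0.008 -1.971 -3.226
v -0.135 -2.958 -2.575
v -0.204 -2.003 -3.32
v -0.347 -2.989 -2.67
v -0.363 -2.081 -3.473
v -0.506 -3.067 -2.822
v -0.446 -2.193 -3.661
v -0.589 -3.179 -3.01
v -0.439 -2.322 -3.856
v -0.582 -3.308 -3.205
v -0.344 -2.45 -4.028
v -0.487 -3.436 -3.377
v -0.175 -2.555 -4.151
v -0.318 -3.541 -3.5
v 0.042 -2.623 -4.206
v -0.1 -3.609 -3.555
v 0.275 -2.642 -4.185
v 0.132 -3.629 -3.534
v 2.717 -2.137 2.636
v 4.4 -1.22 3.208
v 2.113 -0.507 1.798
v 3.796 0.41 2.369
v 3.184 -2.43 1.731
v 4.867 -1.513 2.302
v 2.58 -0.8 0.892
v 4.263 0.117 1.464
v -1.622 -2.959 1.546
v -1.464 -1.835 2.239
v -2.707 -2.052 0.322
v -2.549 -0.928 1.016
v -0.091 -2.532 0.504
v 0.067 -1.408 1.198
v -1.176 -1.625 -0.719
v -1.018 -0.501 -0.026
v 2.192 -1.557 -3.774
v 1.683 -1.833 -2.887
v 2.76 -0.411 -3.092
v 2.251 -0.687 -2.204
v 3.149 -2.233 -3.436
v 2.64 -2.509 -2.548
v 3.717 -1.087 -2.753
v 3.208 -1.363 -1.866
f 2 1 5
f 2 5 3
f 3 5 6
f 3 6 4
f 5 1 7
f 5 7 6
f 6 7 8
f 6 8 4
f 7 1 9
f 7 9 8
f 8 9 10
f 8 10 4
f 9 1 11
f 9 11 10
f 10 11 12
f 10 12 4
f 11 1 13
f 11 13 12
f 12 13 14
f 12 14 4
f 13 1 15
f 13 15 14
f 14 15 16
f 14 16 4
f 15 1 17
f 15 17 16
f 16 17 18
f 16 18 4
f 17 1 19
f 17 19 18
f 18 19 20
f 18 20 4
f 19 1 21
f 19 21 20
f 20 21 22
f 20 22 4
f 21 1 23
f 21 23 22
f 22 23 24
f 22 24 4
f 23 1 25
f 23 25 24
f 24 25 26
f 24 26 4
f 25 1 27
f 25 27 26
f 26 27 28
f 26 28 4
f 27 1 29
f 27 29 28
f 28 29 30
f 28 30 4
f 29 1 31
f 29 31 30
f 30 31 32
f 30 32 4
f 31 1 33
f 31 33 32
f 32 33 34
f 32 34 4
f 33 1 2
f 33 2 34
f 34 2 3
f 34 3 4
f 36 38 35
f 39 36 35
f 35 38 37
f 37 39 35
f 36 42 38
f 40 36 39
f 40 42 36
f 38 42 37
f 41 39 37
f 37 42 41
f 41 40 39
f 42 40 41
f 44 46 43
f 47 44 43
f 43 46 45
f 45 47 43
f 44 50 46
f 48 44 47
f 48 50 44
f 46 50 45
f 49 47 45
f 45 50 49
f 49 48 47
f 50 48 49
f 52 54 51
f 55 52 51
f 51 54 53
f 53 55 51
f 52 58 54
f 56 52 55
f 56 58 52
f 54 58 53
f 57 55 53
f 53 58 57
f 57 56 55
f 58 56 57



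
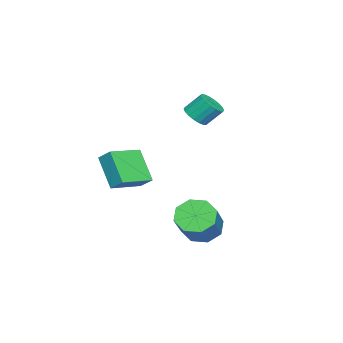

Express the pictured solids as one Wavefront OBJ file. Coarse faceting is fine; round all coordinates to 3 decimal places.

v 1.758 -2.865 0.989
v 1.974 -2.239 1.506
v 0.315 -2.106 0.675
v 0.531 -1.481 1.192
v 2.509 -1.999 -0.372
v 2.725 -1.374 0.145
v 1.066 -1.241 -0.686
v 1.282 -0.615 -0.169
v 1.491 1.677 -2.419
v 1.972 2.104 -3.077
v 3.51 2.37 -1.779
v 3.029 1.943 -1.121
v 1.577 2.549 -2.7
v 3.115 2.815 -1.403
v 1.132 2.483 -2.158
v 2.67 2.749 -0.861
v 0.897 1.945 -1.769
v 2.435 2.211 -0.472
v 1.01 1.25 -1.761
v 2.548 1.516 -0.463
v 1.405 0.805 -2.137
v 2.943 1.071 -0.84
v 1.85 0.871 -2.679
v 3.388 1.137 -1.382
v 2.085 1.409 -3.068
v 3.623 1.675 -1.771
v -2.575 -0.151 2.262
v -2.227 0.337 1.941
v -2.457 1.038 2.757
v -2.805 0.551 3.078
v -2.507 0.372 1.832
v -2.737 1.073 2.648
v -2.801 0.303 1.809
v -3.031 1.004 2.624
v -3.05 0.144 1.875
v -3.28 0.845 2.691
v -3.205 -0.073 2.018
v -3.435 0.628 2.834
v -3.235 -0.305 2.209
v -3.465 0.396 3.025
v -3.134 -0.507 2.411
v -3.364 0.194 3.227
v -2.923 -0.638 2.583
v -3.153 0.063 3.399
v -2.643 -0.673 2.692
v -2.873 0.028 3.508
v -2.349 -0.604 2.716
v -2.579 0.097 3.531
v -2.1 -0.445 2.649
v -2.33 0.256 3.465
v -1.945 -0.228 2.506
v -2.175 0.473 3.322
v -1.915 0.004 2.315
v -2.145 0.705 3.131
v -2.016 0.206 2.113
v -2.246 0.907 2.929
f 2 4 1
f 5 2 1
f 1 4 3
f 3 5 1
f 2 8 4
f 6 2 5
f 6 8 2
f 4 8 3
f 7 5 3
f 3 8 7
f 7 6 5
f 8 6 7
f 10 9 13
f 10 13 11
f 11 13 14
f 11 14 12
f 13 9 15
f 13 15 14
f 14 15 16
f 14 16 12
f 15 9 17
f 15 17 16
f 16 17 18
f 16 18 12
f 17 9 19
f 17 19 18
f 18 19 20
f 18 20 12
f 19 9 21
f 19 21 20
f 20 21 22
f 20 22 12
f 21 9 23
f 21 23 22
f 22 23 24
f 22 24 12
f 23 9 25
f 23 25 24
f 24 25 26
f 24 26 12
f 25 9 10
f 25 10 26
f 26 10 11
f 26 11 12
f 28 27 31
f 28 31 29
f 29 31 32
f 29 32 30
f 31 27 33
f 31 33 32
f 32 33 34
f 32 34 30
f 33 27 35
f 33 35 34
f 34 35 36
f 34 36 30
f 35 27 37
f 35 37 36
f 36 37 38
f 36 38 30
f 37 27 39
f 37 39 38
f 38 39 40
f 38 40 30
f 39 27 41
f 39 41 40
f 40 41 42
f 40 42 30
f 41 27 43
f 41 43 42
f 42 43 44
f 42 44 30
f 43 27 45
f 43 45 44
f 44 45 46
f 44 46 30
f 45 27 47
f 45 47 46
f 46 47 48
f 46 48 30
f 47 27 49
f 47 49 48
f 48 49 50
f 48 50 30
f 49 27 51
f 49 51 50
f 50 51 52
f 50 52 30
f 51 27 53
f 51 53 52
f 52 53 54
f 52 54 30
f 53 27 55
f 53 55 54
f 54 55 56
f 54 56 30
f 55 27 28
f 55 28 56
f 56 28 29
f 56 29 30



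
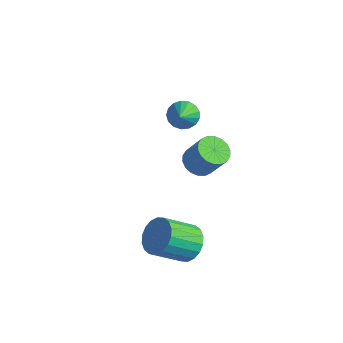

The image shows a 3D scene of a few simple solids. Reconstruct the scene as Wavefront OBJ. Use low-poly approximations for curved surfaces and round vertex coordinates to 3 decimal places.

v 3.043 -1.234 2.403
v 3.769 -1.482 1.993
v 4.643 -1.293 3.427
v 3.917 -1.046 3.837
v 3.768 -1.098 1.943
v 4.643 -0.909 3.377
v 3.624 -0.741 1.984
v 4.498 -0.552 3.418
v 3.364 -0.482 2.108
v 4.238 -0.293 3.542
v 3.041 -0.372 2.29
v 3.915 -0.183 3.724
v 2.718 -0.433 2.495
v 3.592 -0.244 3.929
v 2.46 -0.652 2.682
v 3.334 -0.463 4.116
v 2.317 -0.987 2.813
v 3.191 -0.798 4.247
v 2.317 -1.371 2.863
v 3.192 -1.182 4.297
v 2.462 -1.728 2.822
v 3.336 -1.539 4.256
v 2.722 -1.987 2.698
v 3.596 -1.798 4.132
v 3.045 -2.097 2.516
v 3.919 -1.908 3.95
v 3.368 -2.036 2.311
v 4.242 -1.847 3.745
v 3.626 -1.817 2.124
v 4.5 -1.628 3.558
v -1.759 2.267 0.497
v -1.017 2.466 0.089
v -0.881 1.213 1.583
v -1.045 2.752 0.39
v -1.236 2.928 0.716
v -1.548 2.952 0.991
v -1.908 2.819 1.153
v -2.233 2.56 1.165
v -2.451 2.234 1.024
v -2.509 1.916 0.762
v -2.396 1.678 0.44
v -2.137 1.575 0.13
v -1.792 1.631 -0.095
v -1.438 1.832 -0.185
v -1.159 2.134 -0.118
v 4.262 -3.032 -2.026
v 4.924 -3.703 -2.512
v 4.319 -5.219 -1.239
v 3.658 -4.548 -0.754
v 5.191 -3.522 -2.169
v 4.587 -5.038 -0.896
v 5.275 -3.243 -1.797
v 4.671 -4.76 -0.525
v 5.159 -2.923 -1.471
v 4.554 -4.44 -0.198
v 4.865 -2.624 -1.255
v 4.26 -4.141 0.018
v 4.451 -2.406 -1.191
v 3.846 -3.923 0.081
v 4 -2.312 -1.293
v 3.395 -3.829 -0.021
v 3.601 -2.361 -1.541
v 2.996 -3.877 -0.268
v 3.333 -2.542 -1.884
v 2.729 -4.058 -0.611
v 3.249 -2.82 -2.255
v 2.645 -4.337 -0.983
v 3.366 -3.14 -2.582
v 2.761 -4.657 -1.309
v 3.66 -3.439 -2.798
v 3.055 -4.956 -1.525
v 4.074 -3.657 -2.861
v 3.469 -5.174 -1.589
v 4.525 -3.751 -2.759
v 3.92 -5.268 -1.487
f 2 1 5
f 2 5 3
f 3 5 6
f 3 6 4
f 5 1 7
f 5 7 6
f 6 7 8
f 6 8 4
f 7 1 9
f 7 9 8
f 8 9 10
f 8 10 4
f 9 1 11
f 9 11 10
f 10 11 12
f 10 12 4
f 11 1 13
f 11 13 12
f 12 13 14
f 12 14 4
f 13 1 15
f 13 15 14
f 14 15 16
f 14 16 4
f 15 1 17
f 15 17 16
f 16 17 18
f 16 18 4
f 17 1 19
f 17 19 18
f 18 19 20
f 18 20 4
f 19 1 21
f 19 21 20
f 20 21 22
f 20 22 4
f 21 1 23
f 21 23 22
f 22 23 24
f 22 24 4
f 23 1 25
f 23 25 24
f 24 25 26
f 24 26 4
f 25 1 27
f 25 27 26
f 26 27 28
f 26 28 4
f 27 1 29
f 27 29 28
f 28 29 30
f 28 30 4
f 29 1 2
f 29 2 30
f 30 2 3
f 30 3 4
f 32 31 34
f 32 34 33
f 34 31 35
f 34 35 33
f 35 31 36
f 35 36 33
f 36 31 37
f 36 37 33
f 37 31 38
f 37 38 33
f 38 31 39
f 38 39 33
f 39 31 40
f 39 40 33
f 40 31 41
f 40 41 33
f 41 31 42
f 41 42 33
f 42 31 43
f 42 43 33
f 43 31 44
f 43 44 33
f 44 31 45
f 44 45 33
f 45 31 32
f 45 32 33
f 47 46 50
f 47 50 48
f 48 50 51
f 48 51 49
f 50 46 52
f 50 52 51
f 51 52 53
f 51 53 49
f 52 46 54
f 52 54 53
f 53 54 55
f 53 55 49
f 54 46 56
f 54 56 55
f 55 56 57
f 55 57 49
f 56 46 58
f 56 58 57
f 57 58 59
f 57 59 49
f 58 46 60
f 58 60 59
f 59 60 61
f 59 61 49
f 60 46 62
f 60 62 61
f 61 62 63
f 61 63 49
f 62 46 64
f 62 64 63
f 63 64 65
f 63 65 49
f 64 46 66
f 64 66 65
f 65 66 67
f 65 67 49
f 66 46 68
f 66 68 67
f 67 68 69
f 67 69 49
f 68 46 70
f 68 70 69
f 69 70 71
f 69 71 49
f 70 46 72
f 70 72 71
f 71 72 73
f 71 73 49
f 72 46 74
f 72 74 73
f 73 74 75
f 73 75 49
f 74 46 47
f 74 47 75
f 75 47 48
f 75 48 49



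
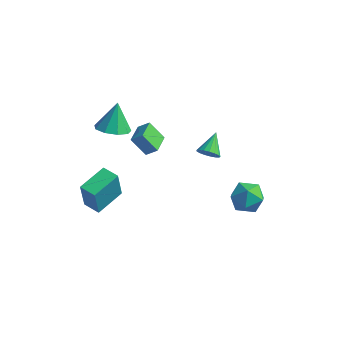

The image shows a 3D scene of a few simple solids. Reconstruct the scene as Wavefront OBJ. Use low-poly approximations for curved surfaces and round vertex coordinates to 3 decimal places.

v -1.521 -1.368 1.632
v -2.404 -1.448 2.676
v -1.755 -0.093 1.531
v -2.638 -0.173 2.576
v -0.882 -1.207 2.184
v -1.765 -1.287 3.229
v -1.116 0.068 2.084
v -1.999 -0.012 3.128
v -3.644 -1.233 2.898
v -2.62 -1.35 3.032
v -3.756 -0.387 4.482
v -2.752 -0.738 2.696
v -3.302 -0.357 2.454
v -4.012 -0.386 2.419
v -4.55 -0.812 2.609
v -4.664 -1.434 2.933
v -4.301 -1.963 3.241
v -3.63 -2.15 3.388
v -2.966 -1.908 3.306
v 2.274 2.69 -3.071
v 3.342 3.073 -3.116
v 2.618 1.567 -4.484
v 3.686 1.95 -4.529
v 3.346 1.315 -3.65
v 3.134 2.009 -2.777
v 2.826 2.631 -4.823
v 2.614 3.325 -3.95
v 3.684 3.036 -4.198
v 4.005 2.223 -3.473
v 1.955 2.417 -4.127
v 2.276 1.604 -3.402
v -4.496 -3.157 -2.816
v -4.561 -3.423 -0.916
v -4.037 -1.313 -2.543
v -4.101 -1.579 -0.642
v -3.439 -3.421 -2.818
v -3.503 -3.687 -0.917
v -2.979 -1.577 -2.544
v -3.044 -1.843 -0.644
v 0.526 2.252 -0.71
v 1.203 2.208 -0.499
v 0.374 3.548 0.05
v 1.219 2.381 -0.791
v 1.077 2.525 -1.065
v 0.809 2.606 -1.257
v 0.476 2.606 -1.323
v 0.154 2.525 -1.25
v -0.082 2.381 -1.052
v -0.18 2.208 -0.776
v -0.115 2.045 -0.485
v 0.096 1.929 -0.246
v 0.406 1.888 -0.112
v 0.743 1.929 -0.116
v 1.031 2.045 -0.256
f 2 4 1
f 5 2 1
f 1 4 3
f 3 5 1
f 2 8 4
f 6 2 5
f 6 8 2
f 4 8 3
f 7 5 3
f 3 8 7
f 7 6 5
f 8 6 7
f 10 9 12
f 10 12 11
f 12 9 13
f 12 13 11
f 13 9 14
f 13 14 11
f 14 9 15
f 14 15 11
f 15 9 16
f 15 16 11
f 16 9 17
f 16 17 11
f 17 9 18
f 17 18 11
f 18 9 19
f 18 19 11
f 19 9 10
f 19 10 11
f 20 31 25
f 20 25 21
f 20 21 27
f 20 27 30
f 20 30 31
f 21 25 29
f 25 31 24
f 31 30 22
f 30 27 26
f 27 21 28
f 23 29 24
f 23 24 22
f 23 22 26
f 23 26 28
f 23 28 29
f 24 29 25
f 22 24 31
f 26 22 30
f 28 26 27
f 29 28 21
f 33 35 32
f 36 33 32
f 32 35 34
f 34 36 32
f 33 39 35
f 37 33 36
f 37 39 33
f 35 39 34
f 38 36 34
f 34 39 38
f 38 37 36
f 39 37 38
f 41 40 43
f 41 43 42
f 43 40 44
f 43 44 42
f 44 40 45
f 44 45 42
f 45 40 46
f 45 46 42
f 46 40 47
f 46 47 42
f 47 40 48
f 47 48 42
f 48 40 49
f 48 49 42
f 49 40 50
f 49 50 42
f 50 40 51
f 50 51 42
f 51 40 52
f 51 52 42
f 52 40 53
f 52 53 42
f 53 40 54
f 53 54 42
f 54 40 41
f 54 41 42



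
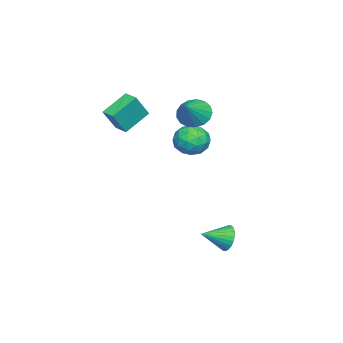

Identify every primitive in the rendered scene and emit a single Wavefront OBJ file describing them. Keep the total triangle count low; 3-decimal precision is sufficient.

v 1.279 4.327 -3.384
v 1.807 4.423 -4.043
v 2.121 3.193 -2.876
v 1.945 4.626 -3.82
v 1.981 4.783 -3.53
v 1.911 4.87 -3.218
v 1.745 4.875 -2.931
v 1.507 4.796 -2.713
v 1.235 4.646 -2.597
v 0.97 4.447 -2.601
v 0.752 4.23 -2.724
v 0.614 4.028 -2.948
v 0.577 3.871 -3.238
v 0.647 3.783 -3.55
v 0.814 3.778 -3.836
v 1.051 3.857 -4.054
v 1.323 4.007 -4.17
v 1.588 4.206 -4.166
v -3.377 0.881 3.191
v -2.949 1.59 2.629
v -1.983 0.879 4.249
v -3.197 1.836 2.956
v -3.486 1.864 3.337
v -3.75 1.667 3.684
v -3.929 1.289 3.918
v -3.981 0.818 3.985
v -3.894 0.362 3.871
v -3.689 0.024 3.601
v -3.413 -0.117 3.236
v -3.128 -0.03 2.862
v -2.9 0.266 2.562
v -2.782 0.703 2.407
v -2.799 1.181 2.431
v -3.701 1.306 0.921
v -2.694 1.489 0.569
v -3.066 0.331 2.231
v -2.059 0.514 1.879
v -2.636 1.322 2.312
v -3.029 1.924 1.502
v -2.731 -0.104 1.298
v -3.124 0.498 0.488
v -2.094 0.618 0.802
v -2.035 1.499 1.429
v -3.725 0.321 1.371
v -3.666 1.202 1.998
v -3.253 1.483 0.63
v -2.507 0.337 2.17
v -2.846 0.812 2.425
v -2.254 0.919 2.218
v -3.45 1.739 1.178
v -2.858 1.846 0.972
v -2.824 1.748 1.996
v -2.902 -0.026 1.828
v -2.31 0.081 1.622
v -3.506 0.901 0.582
v -2.914 1.008 0.375
v -2.936 0.072 0.804
v -2.309 1.079 0.56
v -1.935 0.506 1.33
v -2.331 0.142 0.988
v -2.561 0.496 0.512
v -2.274 1.597 0.928
v -1.901 1.024 1.699
v -2.24 1.498 1.953
v -2.471 1.852 1.477
v -1.922 1.084 1.065
v -3.859 0.796 1.101
v -3.486 0.223 1.872
v -3.289 -0.032 1.323
v -3.52 0.322 0.847
v -3.825 1.314 1.47
v -3.451 0.741 2.24
v -3.199 1.324 2.288
v -3.429 1.678 1.812
v -3.838 0.736 1.735
v -1.787 -2.975 2.205
v -3.078 -2.167 3.183
v -1.337 -2.208 2.165
v -2.628 -1.4 3.143
v -0.972 -3.38 3.617
v -2.263 -2.572 4.595
v -0.522 -2.613 3.577
v -1.813 -1.805 4.555
f 2 1 4
f 2 4 3
f 4 1 5
f 4 5 3
f 5 1 6
f 5 6 3
f 6 1 7
f 6 7 3
f 7 1 8
f 7 8 3
f 8 1 9
f 8 9 3
f 9 1 10
f 9 10 3
f 10 1 11
f 10 11 3
f 11 1 12
f 11 12 3
f 12 1 13
f 12 13 3
f 13 1 14
f 13 14 3
f 14 1 15
f 14 15 3
f 15 1 16
f 15 16 3
f 16 1 17
f 16 17 3
f 17 1 18
f 17 18 3
f 18 1 2
f 18 2 3
f 20 19 22
f 20 22 21
f 22 19 23
f 22 23 21
f 23 19 24
f 23 24 21
f 24 19 25
f 24 25 21
f 25 19 26
f 25 26 21
f 26 19 27
f 26 27 21
f 27 19 28
f 27 28 21
f 28 19 29
f 28 29 21
f 29 19 30
f 29 30 21
f 30 19 31
f 30 31 21
f 31 19 32
f 31 32 21
f 32 19 33
f 32 33 21
f 33 19 20
f 33 20 21
f 34 71 50
f 71 45 74
f 50 74 39
f 71 74 50
f 34 50 46
f 50 39 51
f 46 51 35
f 50 51 46
f 34 46 55
f 46 35 56
f 55 56 41
f 46 56 55
f 34 55 67
f 55 41 70
f 67 70 44
f 55 70 67
f 34 67 71
f 67 44 75
f 71 75 45
f 67 75 71
f 35 51 62
f 51 39 65
f 62 65 43
f 51 65 62
f 39 74 52
f 74 45 73
f 52 73 38
f 74 73 52
f 45 75 72
f 75 44 68
f 72 68 36
f 75 68 72
f 44 70 69
f 70 41 57
f 69 57 40
f 70 57 69
f 41 56 61
f 56 35 58
f 61 58 42
f 56 58 61
f 37 63 49
f 63 43 64
f 49 64 38
f 63 64 49
f 37 49 47
f 49 38 48
f 47 48 36
f 49 48 47
f 37 47 54
f 47 36 53
f 54 53 40
f 47 53 54
f 37 54 59
f 54 40 60
f 59 60 42
f 54 60 59
f 37 59 63
f 59 42 66
f 63 66 43
f 59 66 63
f 38 64 52
f 64 43 65
f 52 65 39
f 64 65 52
f 36 48 72
f 48 38 73
f 72 73 45
f 48 73 72
f 40 53 69
f 53 36 68
f 69 68 44
f 53 68 69
f 42 60 61
f 60 40 57
f 61 57 41
f 60 57 61
f 43 66 62
f 66 42 58
f 62 58 35
f 66 58 62
f 77 79 76
f 80 77 76
f 76 79 78
f 78 80 76
f 77 83 79
f 81 77 80
f 81 83 77
f 79 83 78
f 82 80 78
f 78 83 82
f 82 81 80
f 83 81 82



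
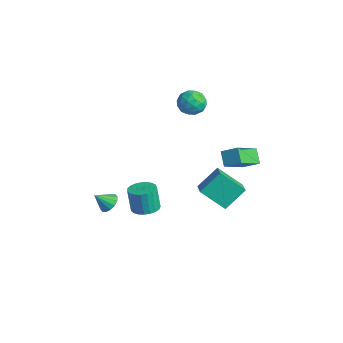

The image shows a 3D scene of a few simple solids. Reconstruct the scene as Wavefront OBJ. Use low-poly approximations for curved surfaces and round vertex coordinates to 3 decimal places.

v 1.015 1.085 -1.019
v 1.039 2.305 0.106
v 1.941 2.153 -2.198
v 1.965 3.373 -1.073
v 2.095 0.647 -0.567
v 2.119 1.867 0.558
v 3.021 1.715 -1.746
v 3.045 2.935 -0.621
v 2.713 -2.963 -0.107
v 3.368 -3.393 -0.008
v 3.102 -3.467 1.426
v 2.447 -3.037 1.327
v 3.481 -3.087 0.029
v 3.215 -3.161 1.463
v 3.462 -2.759 0.043
v 3.196 -2.833 1.476
v 3.312 -2.467 0.03
v 3.046 -2.541 1.464
v 3.06 -2.26 -0.006
v 2.794 -2.334 1.428
v 2.747 -2.175 -0.06
v 2.481 -2.249 1.374
v 2.428 -2.226 -0.121
v 2.162 -2.3 1.312
v 2.159 -2.405 -0.181
v 1.893 -2.479 1.253
v 1.985 -2.68 -0.227
v 1.719 -2.754 1.206
v 1.938 -3.004 -0.253
v 1.672 -3.078 1.181
v 2.024 -3.321 -0.253
v 1.758 -3.395 1.18
v 2.229 -3.576 -0.228
v 1.963 -3.65 1.205
v 2.519 -3.725 -0.182
v 2.253 -3.799 1.251
v 2.841 -3.742 -0.123
v 2.575 -3.816 1.31
v 3.142 -3.625 -0.062
v 2.876 -3.699 1.372
v -2.322 2.466 4.131
v -1.729 2.888 3.613
v -1.431 1.332 4.227
v -0.838 1.754 3.709
v -0.999 2.049 4.537
v -1.549 2.751 4.478
v -1.611 1.469 3.362
v -2.161 2.171 3.303
v -1.289 2.272 3.138
v -0.911 2.631 3.864
v -2.249 1.589 3.976
v -1.871 1.948 4.702
v -2.104 2.777 3.863
v -1.056 1.443 3.977
v -1.151 1.617 4.463
v -0.802 1.865 4.159
v -1.998 2.696 4.372
v -1.649 2.944 4.067
v -1.22 2.451 4.61
v -1.511 1.276 3.773
v -1.162 1.524 3.468
v -2.358 2.355 3.681
v -2.009 2.603 3.377
v -1.94 1.769 3.23
v -1.496 2.663 3.28
v -0.972 1.996 3.337
v -1.427 1.829 3.133
v -1.751 2.241 3.098
v -1.274 2.874 3.707
v -0.75 2.207 3.763
v -0.845 2.381 4.25
v -1.169 2.793 4.215
v -1.015 2.511 3.428
v -2.41 2.013 4.077
v -1.886 1.346 4.133
v -1.991 1.427 3.625
v -2.315 1.839 3.59
v -2.188 2.224 4.503
v -1.664 1.557 4.56
v -1.409 1.979 4.742
v -1.733 2.391 4.707
v -2.145 1.709 4.412
v -2.95 -2.406 -3.944
v -2.475 -2.118 -3.534
v -3.17 -3.194 -3.136
v -2.78 -1.951 -3.453
v -3.131 -1.905 -3.504
v -3.433 -1.994 -3.673
v -3.606 -2.193 -3.914
v -3.603 -2.448 -4.163
v -3.425 -2.693 -4.354
v -3.12 -2.86 -4.434
v -2.77 -2.906 -4.383
v -2.467 -2.817 -4.215
v -2.295 -2.618 -3.973
v -2.297 -2.363 -3.724
v 2.049 2.143 0.97
v 1.336 2.333 1.674
v 1.494 3.654 -0.001
v 0.781 3.845 0.703
v 2.779 2.775 1.537
v 2.066 2.966 2.241
v 2.224 4.287 0.566
v 1.511 4.477 1.27
f 2 4 1
f 5 2 1
f 1 4 3
f 3 5 1
f 2 8 4
f 6 2 5
f 6 8 2
f 4 8 3
f 7 5 3
f 3 8 7
f 7 6 5
f 8 6 7
f 10 9 13
f 10 13 11
f 11 13 14
f 11 14 12
f 13 9 15
f 13 15 14
f 14 15 16
f 14 16 12
f 15 9 17
f 15 17 16
f 16 17 18
f 16 18 12
f 17 9 19
f 17 19 18
f 18 19 20
f 18 20 12
f 19 9 21
f 19 21 20
f 20 21 22
f 20 22 12
f 21 9 23
f 21 23 22
f 22 23 24
f 22 24 12
f 23 9 25
f 23 25 24
f 24 25 26
f 24 26 12
f 25 9 27
f 25 27 26
f 26 27 28
f 26 28 12
f 27 9 29
f 27 29 28
f 28 29 30
f 28 30 12
f 29 9 31
f 29 31 30
f 30 31 32
f 30 32 12
f 31 9 33
f 31 33 32
f 32 33 34
f 32 34 12
f 33 9 35
f 33 35 34
f 34 35 36
f 34 36 12
f 35 9 37
f 35 37 36
f 36 37 38
f 36 38 12
f 37 9 39
f 37 39 38
f 38 39 40
f 38 40 12
f 39 9 10
f 39 10 40
f 40 10 11
f 40 11 12
f 41 78 57
f 78 52 81
f 57 81 46
f 78 81 57
f 41 57 53
f 57 46 58
f 53 58 42
f 57 58 53
f 41 53 62
f 53 42 63
f 62 63 48
f 53 63 62
f 41 62 74
f 62 48 77
f 74 77 51
f 62 77 74
f 41 74 78
f 74 51 82
f 78 82 52
f 74 82 78
f 42 58 69
f 58 46 72
f 69 72 50
f 58 72 69
f 46 81 59
f 81 52 80
f 59 80 45
f 81 80 59
f 52 82 79
f 82 51 75
f 79 75 43
f 82 75 79
f 51 77 76
f 77 48 64
f 76 64 47
f 77 64 76
f 48 63 68
f 63 42 65
f 68 65 49
f 63 65 68
f 44 70 56
f 70 50 71
f 56 71 45
f 70 71 56
f 44 56 54
f 56 45 55
f 54 55 43
f 56 55 54
f 44 54 61
f 54 43 60
f 61 60 47
f 54 60 61
f 44 61 66
f 61 47 67
f 66 67 49
f 61 67 66
f 44 66 70
f 66 49 73
f 70 73 50
f 66 73 70
f 45 71 59
f 71 50 72
f 59 72 46
f 71 72 59
f 43 55 79
f 55 45 80
f 79 80 52
f 55 80 79
f 47 60 76
f 60 43 75
f 76 75 51
f 60 75 76
f 49 67 68
f 67 47 64
f 68 64 48
f 67 64 68
f 50 73 69
f 73 49 65
f 69 65 42
f 73 65 69
f 84 83 86
f 84 86 85
f 86 83 87
f 86 87 85
f 87 83 88
f 87 88 85
f 88 83 89
f 88 89 85
f 89 83 90
f 89 90 85
f 90 83 91
f 90 91 85
f 91 83 92
f 91 92 85
f 92 83 93
f 92 93 85
f 93 83 94
f 93 94 85
f 94 83 95
f 94 95 85
f 95 83 96
f 95 96 85
f 96 83 84
f 96 84 85
f 98 100 97
f 101 98 97
f 97 100 99
f 99 101 97
f 98 104 100
f 102 98 101
f 102 104 98
f 100 104 99
f 103 101 99
f 99 104 103
f 103 102 101
f 104 102 103



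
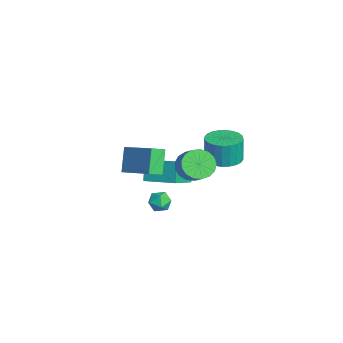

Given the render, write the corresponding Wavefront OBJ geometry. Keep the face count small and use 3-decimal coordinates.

v -2.105 -1.144 -3.566
v -2.74 -0.935 -2.51
v -3.156 -0.062 -4.412
v -3.791 0.148 -3.356
v -0.969 0.272 -3.164
v -1.604 0.482 -2.108
v -2.02 1.355 -4.01
v -2.655 1.564 -2.954
v 3.226 -0.958 -1.271
v 3.754 -1.011 -0.892
v 3.146 -2.009 -1.308
v 3.674 -2.062 -0.929
v 3.119 -1.827 -0.683
v 3.168 -1.177 -0.66
v 3.732 -1.843 -1.54
v 3.781 -1.193 -1.517
v 4.067 -1.558 -1.059
v 3.687 -1.548 -0.529
v 3.213 -1.472 -1.671
v 2.833 -1.462 -1.141
v 1.142 -2.08 1.285
v 1.39 -2.8 1.639
v 2.793 -1.088 2.147
v 3.04 -1.808 2.501
v 1.96 -2.392 0.079
v 2.207 -3.112 0.433
v 3.61 -1.4 0.941
v 3.858 -2.12 1.295
v 1.508 2.143 0.112
v 2.154 2.852 0.148
v 2.058 2.866 1.585
v 1.412 2.157 1.548
v 1.834 3.046 0.125
v 1.738 3.06 1.561
v 1.465 3.102 0.099
v 1.369 3.116 1.536
v 1.102 3.012 0.076
v 1.006 3.026 1.513
v 0.801 2.79 0.058
v 0.705 2.804 1.495
v 0.608 2.469 0.048
v 0.511 2.483 1.485
v 0.551 2.099 0.048
v 0.455 2.113 1.485
v 0.641 1.735 0.057
v 0.544 1.749 1.494
v 0.862 1.434 0.075
v 0.766 1.448 1.512
v 1.182 1.24 0.099
v 1.086 1.254 1.535
v 1.551 1.184 0.124
v 1.455 1.198 1.561
v 1.914 1.274 0.147
v 1.818 1.288 1.584
v 2.215 1.496 0.165
v 2.119 1.51 1.602
v 2.409 1.817 0.175
v 2.312 1.831 1.612
v 2.465 2.187 0.175
v 2.369 2.201 1.612
v 2.376 2.551 0.166
v 2.279 2.565 1.603
v 3.159 0.142 1.025
v 3.694 -0.253 0.448
v 4.516 -0.117 1.119
v 3.981 0.278 1.695
v 3.713 0.154 0.342
v 4.536 0.29 1.012
v 3.606 0.558 0.391
v 4.429 0.694 1.062
v 3.396 0.867 0.586
v 4.219 1.003 1.257
v 3.132 1.01 0.882
v 3.955 1.146 1.552
v 2.874 0.954 1.21
v 3.696 1.09 1.88
v 2.681 0.712 1.495
v 3.504 0.848 2.166
v 2.597 0.339 1.673
v 3.42 0.475 2.344
v 2.643 -0.078 1.703
v 3.465 0.057 2.373
v 2.806 -0.446 1.577
v 3.629 -0.31 2.247
v 3.05 -0.678 1.324
v 3.873 -0.542 1.995
v 3.319 -0.723 1.003
v 4.142 -0.587 1.674
v 3.551 -0.569 0.687
v 4.374 -0.434 1.358
f 2 4 1
f 5 2 1
f 1 4 3
f 3 5 1
f 2 8 4
f 6 2 5
f 6 8 2
f 4 8 3
f 7 5 3
f 3 8 7
f 7 6 5
f 8 6 7
f 9 20 14
f 9 14 10
f 9 10 16
f 9 16 19
f 9 19 20
f 10 14 18
f 14 20 13
f 20 19 11
f 19 16 15
f 16 10 17
f 12 18 13
f 12 13 11
f 12 11 15
f 12 15 17
f 12 17 18
f 13 18 14
f 11 13 20
f 15 11 19
f 17 15 16
f 18 17 10
f 22 24 21
f 25 22 21
f 21 24 23
f 23 25 21
f 22 28 24
f 26 22 25
f 26 28 22
f 24 28 23
f 27 25 23
f 23 28 27
f 27 26 25
f 28 26 27
f 30 29 33
f 30 33 31
f 31 33 34
f 31 34 32
f 33 29 35
f 33 35 34
f 34 35 36
f 34 36 32
f 35 29 37
f 35 37 36
f 36 37 38
f 36 38 32
f 37 29 39
f 37 39 38
f 38 39 40
f 38 40 32
f 39 29 41
f 39 41 40
f 40 41 42
f 40 42 32
f 41 29 43
f 41 43 42
f 42 43 44
f 42 44 32
f 43 29 45
f 43 45 44
f 44 45 46
f 44 46 32
f 45 29 47
f 45 47 46
f 46 47 48
f 46 48 32
f 47 29 49
f 47 49 48
f 48 49 50
f 48 50 32
f 49 29 51
f 49 51 50
f 50 51 52
f 50 52 32
f 51 29 53
f 51 53 52
f 52 53 54
f 52 54 32
f 53 29 55
f 53 55 54
f 54 55 56
f 54 56 32
f 55 29 57
f 55 57 56
f 56 57 58
f 56 58 32
f 57 29 59
f 57 59 58
f 58 59 60
f 58 60 32
f 59 29 61
f 59 61 60
f 60 61 62
f 60 62 32
f 61 29 30
f 61 30 62
f 62 30 31
f 62 31 32
f 64 63 67
f 64 67 65
f 65 67 68
f 65 68 66
f 67 63 69
f 67 69 68
f 68 69 70
f 68 70 66
f 69 63 71
f 69 71 70
f 70 71 72
f 70 72 66
f 71 63 73
f 71 73 72
f 72 73 74
f 72 74 66
f 73 63 75
f 73 75 74
f 74 75 76
f 74 76 66
f 75 63 77
f 75 77 76
f 76 77 78
f 76 78 66
f 77 63 79
f 77 79 78
f 78 79 80
f 78 80 66
f 79 63 81
f 79 81 80
f 80 81 82
f 80 82 66
f 81 63 83
f 81 83 82
f 82 83 84
f 82 84 66
f 83 63 85
f 83 85 84
f 84 85 86
f 84 86 66
f 85 63 87
f 85 87 86
f 86 87 88
f 86 88 66
f 87 63 89
f 87 89 88
f 88 89 90
f 88 90 66
f 89 63 64
f 89 64 90
f 90 64 65
f 90 65 66



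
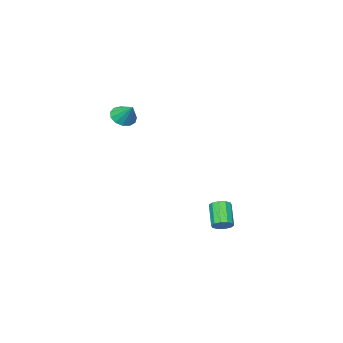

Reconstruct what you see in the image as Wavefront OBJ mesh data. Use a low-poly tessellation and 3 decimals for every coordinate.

v 3.853 -1.973 3.259
v 4.431 -2.394 3.594
v 4.007 -1.027 4.181
v 4.626 -2.131 3.292
v 4.575 -1.818 2.979
v 4.295 -1.555 2.756
v 3.875 -1.424 2.692
v 3.447 -1.467 2.808
v 3.148 -1.671 3.067
v 3.073 -1.971 3.387
v 3.246 -2.272 3.667
v 3.611 -2.477 3.817
v 4.053 -2.523 3.79
v 0.714 2.578 -4.533
v 1.273 2.512 -4.249
v 0.584 1.616 -3.103
v 0.026 1.682 -3.387
v 1.101 2.83 -4.104
v 0.412 1.934 -2.958
v 0.781 3.052 -4.123
v 0.092 2.155 -2.977
v 0.436 3.092 -4.299
v -0.253 2.196 -3.152
v 0.197 2.936 -4.564
v -0.492 2.04 -3.417
v 0.156 2.644 -4.817
v -0.533 1.748 -3.671
v 0.328 2.326 -4.962
v -0.361 1.43 -3.816
v 0.648 2.105 -4.943
v -0.041 1.208 -3.797
v 0.993 2.064 -4.768
v 0.304 1.168 -3.621
v 1.232 2.22 -4.503
v 0.543 1.324 -3.356
f 2 1 4
f 2 4 3
f 4 1 5
f 4 5 3
f 5 1 6
f 5 6 3
f 6 1 7
f 6 7 3
f 7 1 8
f 7 8 3
f 8 1 9
f 8 9 3
f 9 1 10
f 9 10 3
f 10 1 11
f 10 11 3
f 11 1 12
f 11 12 3
f 12 1 13
f 12 13 3
f 13 1 2
f 13 2 3
f 15 14 18
f 15 18 16
f 16 18 19
f 16 19 17
f 18 14 20
f 18 20 19
f 19 20 21
f 19 21 17
f 20 14 22
f 20 22 21
f 21 22 23
f 21 23 17
f 22 14 24
f 22 24 23
f 23 24 25
f 23 25 17
f 24 14 26
f 24 26 25
f 25 26 27
f 25 27 17
f 26 14 28
f 26 28 27
f 27 28 29
f 27 29 17
f 28 14 30
f 28 30 29
f 29 30 31
f 29 31 17
f 30 14 32
f 30 32 31
f 31 32 33
f 31 33 17
f 32 14 34
f 32 34 33
f 33 34 35
f 33 35 17
f 34 14 15
f 34 15 35
f 35 15 16
f 35 16 17



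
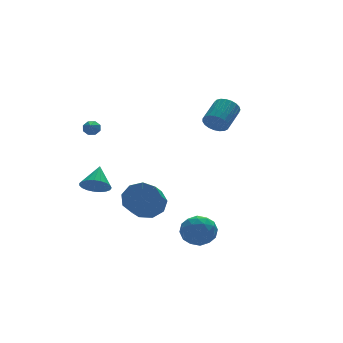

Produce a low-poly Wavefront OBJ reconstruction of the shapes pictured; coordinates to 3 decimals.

v -3.658 3.507 2.429
v -3.384 3.661 2.843
v -4.042 2.733 2.971
v -3.745 3.829 2.828
v -4.055 3.808 2.579
v -4.132 3.611 2.242
v -3.932 3.353 2.015
v -3.572 3.185 2.03
v -3.262 3.206 2.279
v -3.184 3.403 2.615
v 2.112 -0.202 3.196
v 2.592 -0.308 2.591
v 3.748 0.656 3.338
v 3.268 0.762 3.944
v 2.429 -0.042 2.501
v 3.584 0.921 3.249
v 2.21 0.196 2.532
v 3.366 1.159 3.28
v 1.975 0.365 2.678
v 3.13 1.328 3.425
v 1.763 0.436 2.913
v 2.919 1.4 3.661
v 1.612 0.397 3.198
v 2.768 1.36 3.945
v 1.547 0.254 3.482
v 2.703 1.218 4.229
v 1.58 0.033 3.716
v 2.736 0.996 4.464
v 1.705 -0.229 3.861
v 2.861 0.734 4.608
v 1.9 -0.487 3.891
v 3.056 0.477 4.638
v 2.132 -0.695 3.801
v 3.288 0.269 4.548
v 2.361 -0.817 3.606
v 3.516 0.146 4.353
v 2.546 -0.834 3.34
v 3.702 0.13 4.088
v 2.657 -0.741 3.05
v 3.812 0.223 3.797
v 2.673 -0.555 2.785
v 3.828 0.409 3.532
v -2.075 -0.552 -1.941
v -1.462 -1.339 -2.379
v -2.392 -2.655 -1.317
v -3.005 -1.868 -0.879
v -1.135 -1.074 -1.764
v -2.065 -2.39 -0.702
v -1.247 -0.564 -1.232
v -2.177 -1.881 -0.17
v -1.747 -0.049 -1.031
v -2.678 -1.365 0.031
v -2.401 0.231 -1.256
v -3.331 -1.085 -0.194
v -2.902 0.145 -1.802
v -3.832 -1.171 -0.74
v -3.016 -0.268 -2.412
v -3.946 -1.584 -1.35
v -2.69 -0.813 -2.803
v -3.62 -2.129 -1.741
v -2.076 -1.236 -2.79
v -3.006 -2.552 -1.728
v -0.756 -3.006 -3.211
v 0.22 -3.416 -3.13
v -1.42 -4.464 -2.59
v -0.444 -4.874 -2.509
v -0.741 -4.08 -1.87
v -0.33 -3.179 -2.254
v -0.87 -4.701 -3.466
v -0.459 -3.8 -3.85
v 0.15 -4.464 -3.288
v 0.23 -4.08 -2.301
v -1.43 -3.8 -3.419
v -1.35 -3.416 -2.432
v -0.21 -3.083 -3.225
v -0.99 -4.797 -2.495
v -1.165 -4.33 -2.119
v -0.591 -4.571 -2.072
v -0.533 -2.943 -2.71
v 0.041 -3.185 -2.662
v -0.524 -3.575 -1.921
v -1.241 -4.695 -3.058
v -0.667 -4.937 -3.01
v -0.609 -3.309 -3.648
v -0.035 -3.55 -3.601
v -0.676 -4.305 -3.799
v 0.323 -3.94 -3.271
v -0.068 -4.797 -2.905
v -0.318 -4.695 -3.468
v -0.077 -4.166 -3.694
v 0.37 -3.714 -2.69
v -0.021 -4.571 -2.325
v -0.195 -4.104 -1.95
v 0.046 -3.575 -2.175
v 0.328 -4.33 -2.783
v -1.179 -3.309 -3.395
v -1.57 -4.166 -3.03
v -1.246 -4.305 -3.545
v -1.005 -3.776 -3.77
v -1.132 -3.083 -2.815
v -1.523 -3.94 -2.449
v -1.123 -3.714 -2.026
v -0.882 -3.185 -2.252
v -1.528 -3.55 -2.937
v -3.657 3.092 -1.891
v -2.851 2.927 -2.28
v -2.963 4.128 -0.889
v -2.982 3.216 -2.488
v -3.229 3.482 -2.592
v -3.55 3.681 -2.575
v -3.89 3.779 -2.44
v -4.19 3.757 -2.21
v -4.397 3.62 -1.925
v -4.477 3.392 -1.633
v -4.415 3.112 -1.387
v -4.222 2.829 -1.227
v -3.931 2.591 -1.182
v -3.593 2.439 -1.26
v -3.266 2.4 -1.447
v -3.007 2.481 -1.71
v -2.86 2.668 -2.005
f 2 1 4
f 2 4 3
f 4 1 5
f 4 5 3
f 5 1 6
f 5 6 3
f 6 1 7
f 6 7 3
f 7 1 8
f 7 8 3
f 8 1 9
f 8 9 3
f 9 1 10
f 9 10 3
f 10 1 2
f 10 2 3
f 12 11 15
f 12 15 13
f 13 15 16
f 13 16 14
f 15 11 17
f 15 17 16
f 16 17 18
f 16 18 14
f 17 11 19
f 17 19 18
f 18 19 20
f 18 20 14
f 19 11 21
f 19 21 20
f 20 21 22
f 20 22 14
f 21 11 23
f 21 23 22
f 22 23 24
f 22 24 14
f 23 11 25
f 23 25 24
f 24 25 26
f 24 26 14
f 25 11 27
f 25 27 26
f 26 27 28
f 26 28 14
f 27 11 29
f 27 29 28
f 28 29 30
f 28 30 14
f 29 11 31
f 29 31 30
f 30 31 32
f 30 32 14
f 31 11 33
f 31 33 32
f 32 33 34
f 32 34 14
f 33 11 35
f 33 35 34
f 34 35 36
f 34 36 14
f 35 11 37
f 35 37 36
f 36 37 38
f 36 38 14
f 37 11 39
f 37 39 38
f 38 39 40
f 38 40 14
f 39 11 41
f 39 41 40
f 40 41 42
f 40 42 14
f 41 11 12
f 41 12 42
f 42 12 13
f 42 13 14
f 44 43 47
f 44 47 45
f 45 47 48
f 45 48 46
f 47 43 49
f 47 49 48
f 48 49 50
f 48 50 46
f 49 43 51
f 49 51 50
f 50 51 52
f 50 52 46
f 51 43 53
f 51 53 52
f 52 53 54
f 52 54 46
f 53 43 55
f 53 55 54
f 54 55 56
f 54 56 46
f 55 43 57
f 55 57 56
f 56 57 58
f 56 58 46
f 57 43 59
f 57 59 58
f 58 59 60
f 58 60 46
f 59 43 61
f 59 61 60
f 60 61 62
f 60 62 46
f 61 43 44
f 61 44 62
f 62 44 45
f 62 45 46
f 63 100 79
f 100 74 103
f 79 103 68
f 100 103 79
f 63 79 75
f 79 68 80
f 75 80 64
f 79 80 75
f 63 75 84
f 75 64 85
f 84 85 70
f 75 85 84
f 63 84 96
f 84 70 99
f 96 99 73
f 84 99 96
f 63 96 100
f 96 73 104
f 100 104 74
f 96 104 100
f 64 80 91
f 80 68 94
f 91 94 72
f 80 94 91
f 68 103 81
f 103 74 102
f 81 102 67
f 103 102 81
f 74 104 101
f 104 73 97
f 101 97 65
f 104 97 101
f 73 99 98
f 99 70 86
f 98 86 69
f 99 86 98
f 70 85 90
f 85 64 87
f 90 87 71
f 85 87 90
f 66 92 78
f 92 72 93
f 78 93 67
f 92 93 78
f 66 78 76
f 78 67 77
f 76 77 65
f 78 77 76
f 66 76 83
f 76 65 82
f 83 82 69
f 76 82 83
f 66 83 88
f 83 69 89
f 88 89 71
f 83 89 88
f 66 88 92
f 88 71 95
f 92 95 72
f 88 95 92
f 67 93 81
f 93 72 94
f 81 94 68
f 93 94 81
f 65 77 101
f 77 67 102
f 101 102 74
f 77 102 101
f 69 82 98
f 82 65 97
f 98 97 73
f 82 97 98
f 71 89 90
f 89 69 86
f 90 86 70
f 89 86 90
f 72 95 91
f 95 71 87
f 91 87 64
f 95 87 91
f 106 105 108
f 106 108 107
f 108 105 109
f 108 109 107
f 109 105 110
f 109 110 107
f 110 105 111
f 110 111 107
f 111 105 112
f 111 112 107
f 112 105 113
f 112 113 107
f 113 105 114
f 113 114 107
f 114 105 115
f 114 115 107
f 115 105 116
f 115 116 107
f 116 105 117
f 116 117 107
f 117 105 118
f 117 118 107
f 118 105 119
f 118 119 107
f 119 105 120
f 119 120 107
f 120 105 121
f 120 121 107
f 121 105 106
f 121 106 107



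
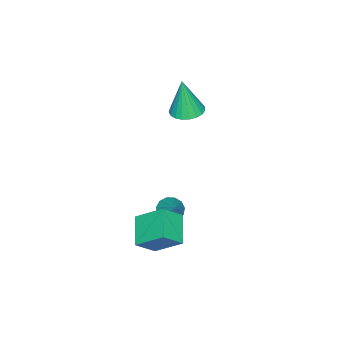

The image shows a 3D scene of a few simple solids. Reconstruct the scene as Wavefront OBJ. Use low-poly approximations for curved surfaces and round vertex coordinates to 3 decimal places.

v 3.842 1.061 -2.43
v 3.61 2.415 -1.379
v 3.007 1.594 -3.302
v 2.775 2.949 -2.251
v 5.085 1.831 -3.149
v 4.853 3.186 -2.098
v 4.25 2.365 -4.021
v 4.018 3.719 -2.97
v -1.157 0.838 1.602
v -0.437 0.375 1.515
v -1.043 0.622 3.678
v -0.309 0.708 1.542
v -0.327 1.063 1.58
v -0.488 1.379 1.622
v -0.765 1.602 1.661
v -1.11 1.693 1.689
v -1.463 1.636 1.702
v -1.763 1.441 1.698
v -1.958 1.142 1.678
v -2.014 0.79 1.644
v -1.922 0.447 1.603
v -1.698 0.172 1.562
v -1.38 0.011 1.528
v -1.024 -0.006 1.507
v -0.69 0.123 1.502
v 1.488 1.52 -3.511
v 2.048 1.131 -3.616
v 2.272 2.34 -2.369
v 2.079 1.435 -3.856
v 1.923 1.766 -3.987
v 1.628 2.019 -3.966
v 1.289 2.114 -3.801
v 1.013 2.02 -3.544
v 0.888 1.767 -3.277
v 0.953 1.436 -3.084
v 1.188 1.131 -3.026
v 1.518 0.95 -3.123
v 1.839 0.95 -3.343
f 2 4 1
f 5 2 1
f 1 4 3
f 3 5 1
f 2 8 4
f 6 2 5
f 6 8 2
f 4 8 3
f 7 5 3
f 3 8 7
f 7 6 5
f 8 6 7
f 10 9 12
f 10 12 11
f 12 9 13
f 12 13 11
f 13 9 14
f 13 14 11
f 14 9 15
f 14 15 11
f 15 9 16
f 15 16 11
f 16 9 17
f 16 17 11
f 17 9 18
f 17 18 11
f 18 9 19
f 18 19 11
f 19 9 20
f 19 20 11
f 20 9 21
f 20 21 11
f 21 9 22
f 21 22 11
f 22 9 23
f 22 23 11
f 23 9 24
f 23 24 11
f 24 9 25
f 24 25 11
f 25 9 10
f 25 10 11
f 27 26 29
f 27 29 28
f 29 26 30
f 29 30 28
f 30 26 31
f 30 31 28
f 31 26 32
f 31 32 28
f 32 26 33
f 32 33 28
f 33 26 34
f 33 34 28
f 34 26 35
f 34 35 28
f 35 26 36
f 35 36 28
f 36 26 37
f 36 37 28
f 37 26 38
f 37 38 28
f 38 26 27
f 38 27 28

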